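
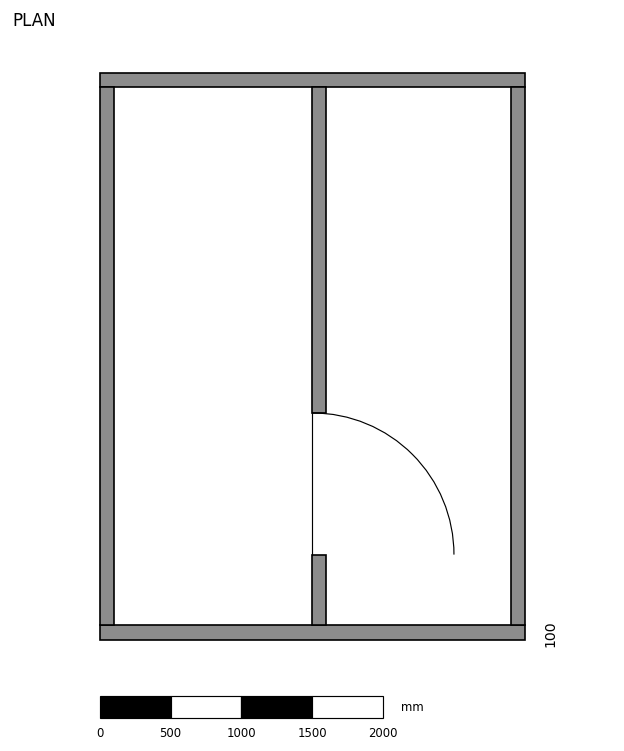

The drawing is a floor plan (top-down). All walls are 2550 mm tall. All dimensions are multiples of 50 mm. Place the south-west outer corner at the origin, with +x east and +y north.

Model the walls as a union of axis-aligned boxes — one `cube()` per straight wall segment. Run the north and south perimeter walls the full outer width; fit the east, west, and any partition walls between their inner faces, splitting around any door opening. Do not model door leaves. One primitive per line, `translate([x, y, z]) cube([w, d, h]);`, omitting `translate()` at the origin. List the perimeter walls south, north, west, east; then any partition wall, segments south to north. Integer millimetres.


cube([3000, 100, 2550]);
translate([0, 3900, 0]) cube([3000, 100, 2550]);
translate([0, 100, 0]) cube([100, 3800, 2550]);
translate([2900, 100, 0]) cube([100, 3800, 2550]);
translate([1500, 100, 0]) cube([100, 500, 2550]);
translate([1500, 1600, 0]) cube([100, 2300, 2550]);


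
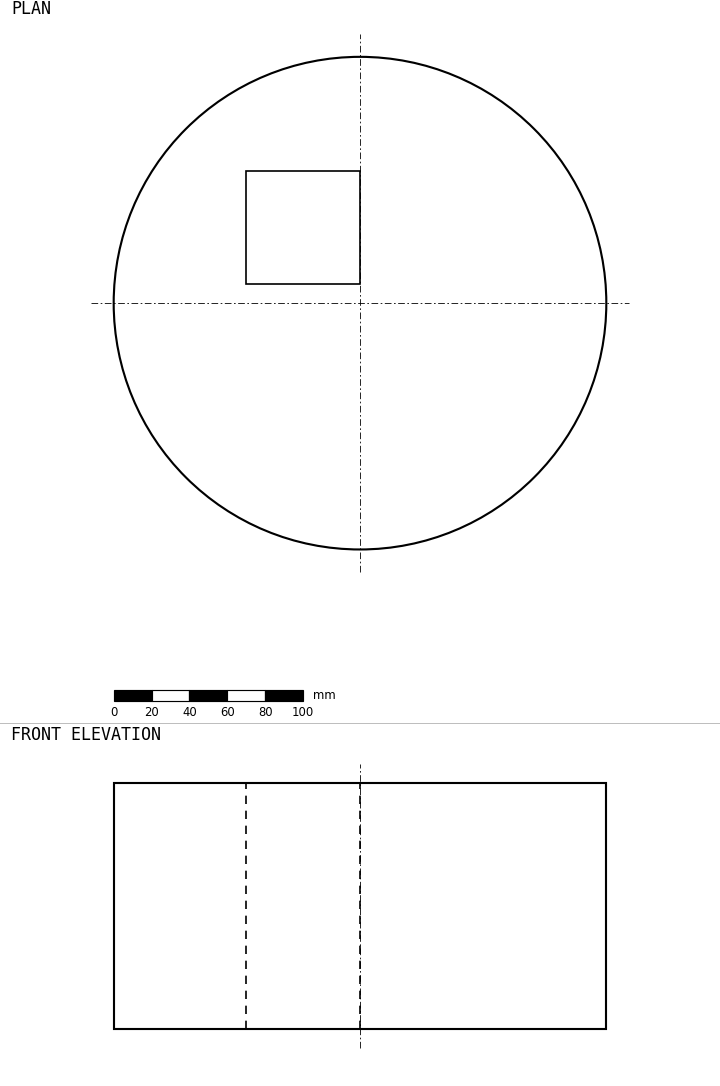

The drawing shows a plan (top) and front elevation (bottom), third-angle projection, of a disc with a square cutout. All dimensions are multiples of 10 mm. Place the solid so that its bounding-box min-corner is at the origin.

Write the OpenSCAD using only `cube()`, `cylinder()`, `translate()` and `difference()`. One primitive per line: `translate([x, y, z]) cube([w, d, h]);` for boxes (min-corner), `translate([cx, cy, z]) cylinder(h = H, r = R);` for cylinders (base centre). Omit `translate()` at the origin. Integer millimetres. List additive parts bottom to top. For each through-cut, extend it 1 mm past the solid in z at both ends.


difference() {
  translate([130, 130, 0]) cylinder(h = 130, r = 130);
  translate([70, 140, -1]) cube([60, 60, 132]);
}


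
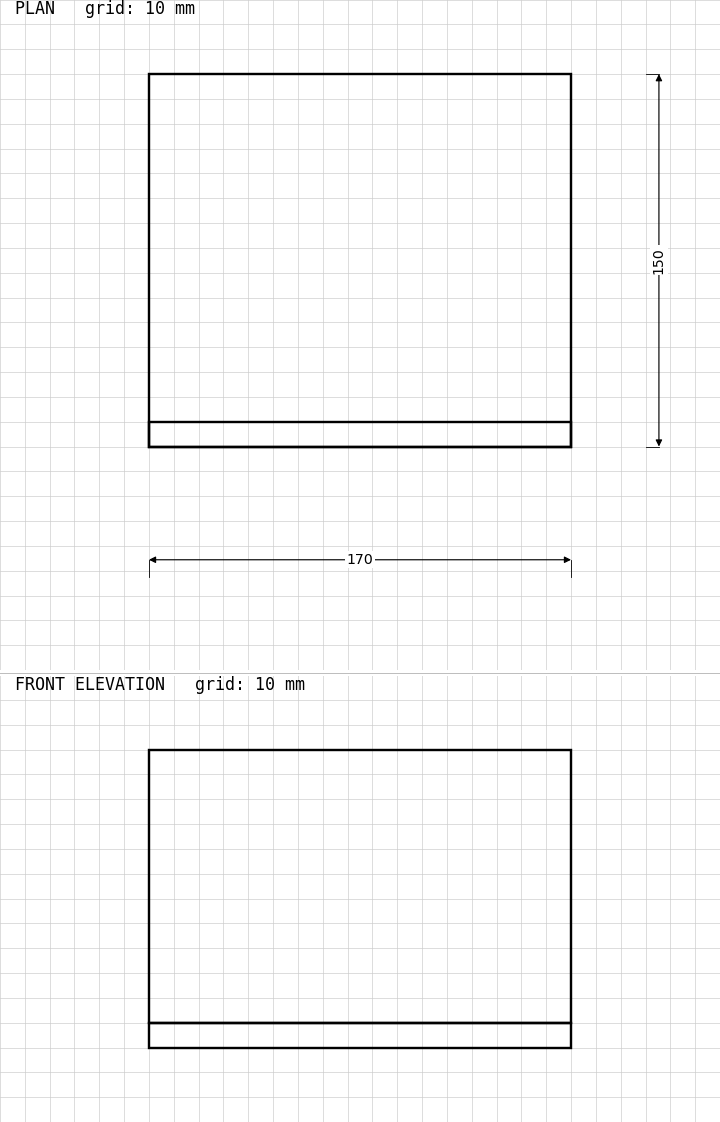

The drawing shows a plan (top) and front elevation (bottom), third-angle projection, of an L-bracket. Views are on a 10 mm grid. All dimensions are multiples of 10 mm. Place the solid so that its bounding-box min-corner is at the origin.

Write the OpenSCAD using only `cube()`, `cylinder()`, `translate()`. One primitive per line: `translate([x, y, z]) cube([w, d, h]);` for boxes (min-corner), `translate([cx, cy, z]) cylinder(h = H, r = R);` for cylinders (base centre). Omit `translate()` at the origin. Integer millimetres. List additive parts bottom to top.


cube([170, 150, 10]);
translate([0, 0, 10]) cube([170, 10, 110]);


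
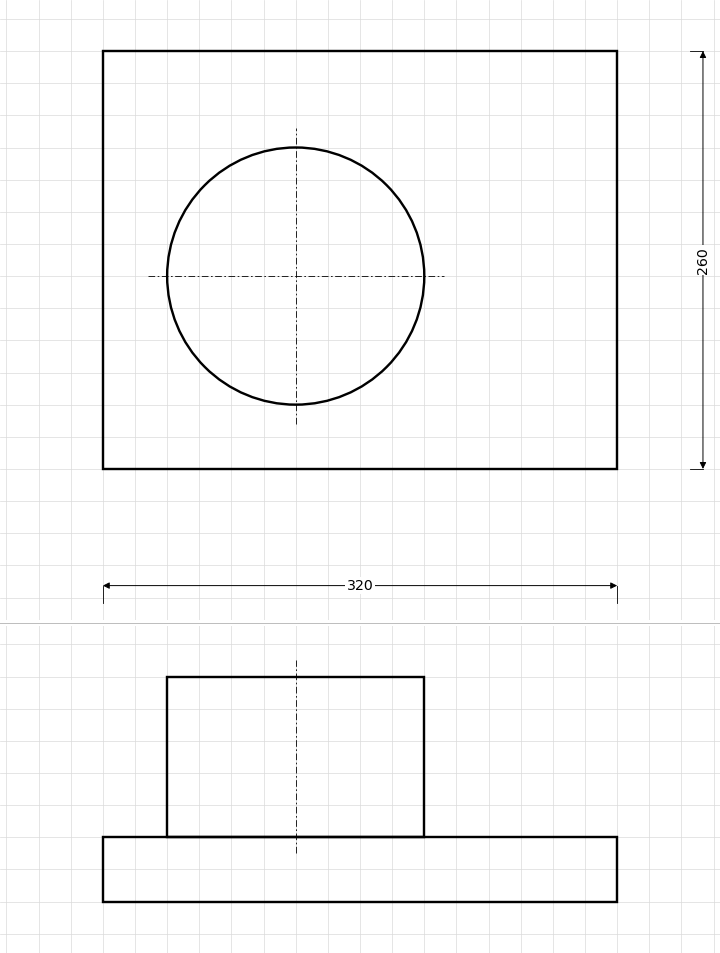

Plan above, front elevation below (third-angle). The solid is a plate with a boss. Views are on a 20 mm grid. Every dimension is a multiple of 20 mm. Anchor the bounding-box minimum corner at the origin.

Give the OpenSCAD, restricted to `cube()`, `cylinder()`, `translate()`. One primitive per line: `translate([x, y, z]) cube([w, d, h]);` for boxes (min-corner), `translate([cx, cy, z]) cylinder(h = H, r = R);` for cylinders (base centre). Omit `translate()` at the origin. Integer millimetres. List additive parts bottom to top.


cube([320, 260, 40]);
translate([120, 120, 40]) cylinder(h = 100, r = 80);


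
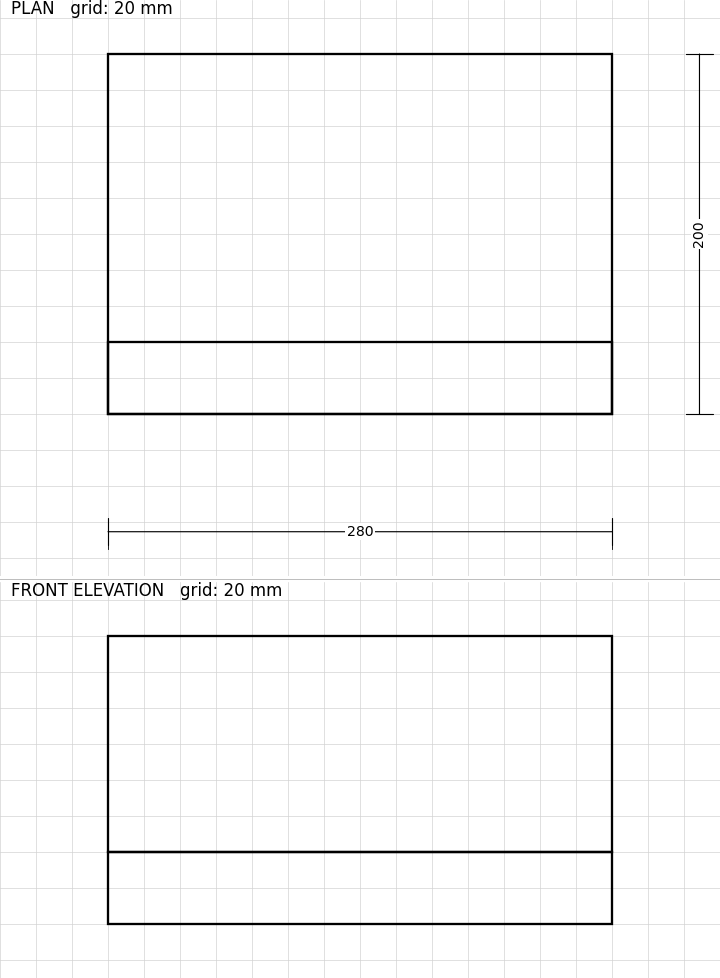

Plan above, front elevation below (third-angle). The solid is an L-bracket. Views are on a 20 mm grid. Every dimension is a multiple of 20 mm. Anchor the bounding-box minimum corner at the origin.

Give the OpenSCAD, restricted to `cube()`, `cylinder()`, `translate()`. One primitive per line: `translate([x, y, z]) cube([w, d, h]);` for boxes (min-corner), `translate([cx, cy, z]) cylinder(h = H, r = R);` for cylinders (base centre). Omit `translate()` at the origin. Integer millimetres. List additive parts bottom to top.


cube([280, 200, 40]);
translate([0, 0, 40]) cube([280, 40, 120]);


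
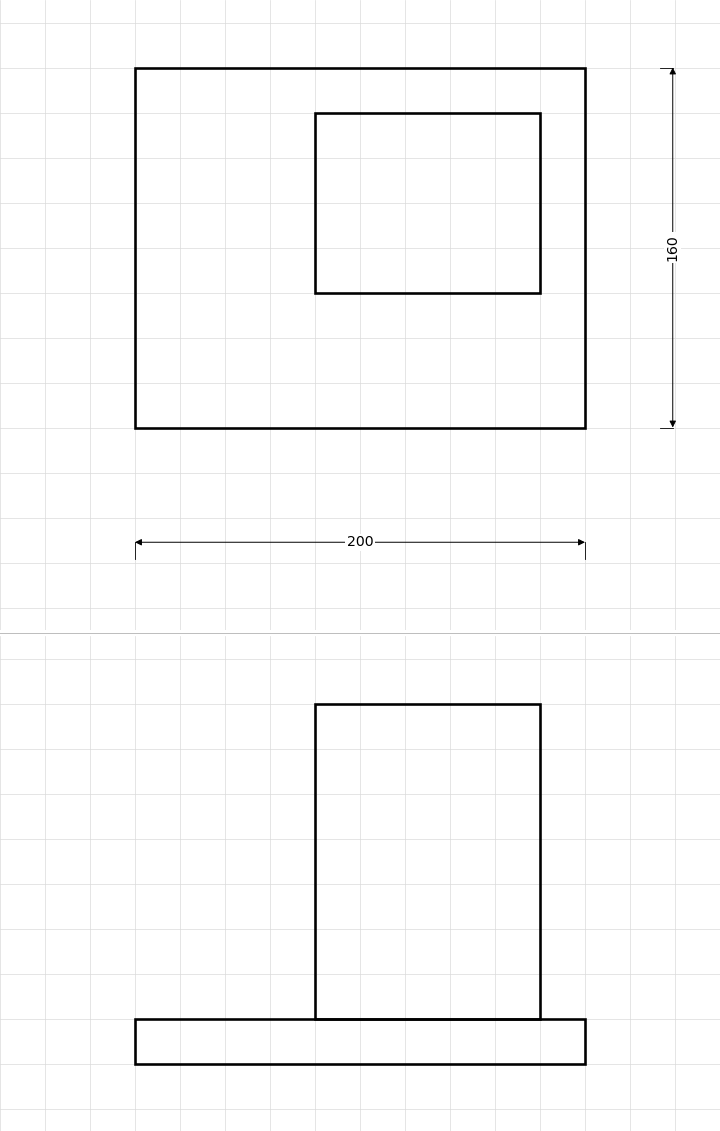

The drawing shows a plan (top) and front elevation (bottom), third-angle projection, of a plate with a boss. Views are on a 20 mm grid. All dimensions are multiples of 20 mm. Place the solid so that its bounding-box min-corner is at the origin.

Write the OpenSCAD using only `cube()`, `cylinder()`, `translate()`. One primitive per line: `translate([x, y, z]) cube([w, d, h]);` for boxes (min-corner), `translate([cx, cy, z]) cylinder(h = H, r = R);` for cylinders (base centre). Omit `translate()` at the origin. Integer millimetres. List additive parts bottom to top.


cube([200, 160, 20]);
translate([80, 60, 20]) cube([100, 80, 140]);


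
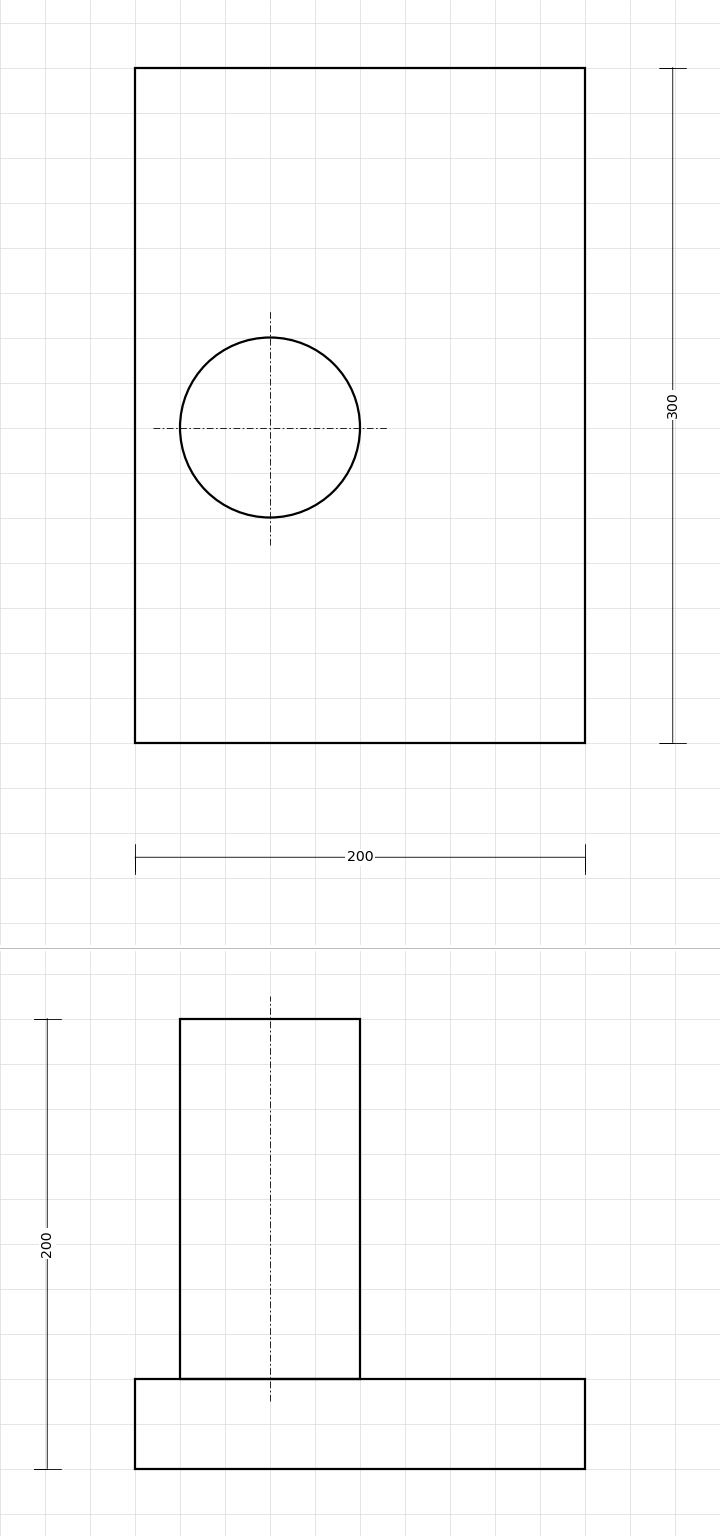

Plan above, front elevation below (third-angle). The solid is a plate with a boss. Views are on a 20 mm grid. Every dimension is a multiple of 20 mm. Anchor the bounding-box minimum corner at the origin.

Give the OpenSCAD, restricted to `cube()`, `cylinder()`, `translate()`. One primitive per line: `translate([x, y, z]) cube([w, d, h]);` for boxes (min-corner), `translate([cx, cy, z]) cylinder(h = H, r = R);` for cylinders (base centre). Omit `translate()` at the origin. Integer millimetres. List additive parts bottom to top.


cube([200, 300, 40]);
translate([60, 140, 40]) cylinder(h = 160, r = 40);


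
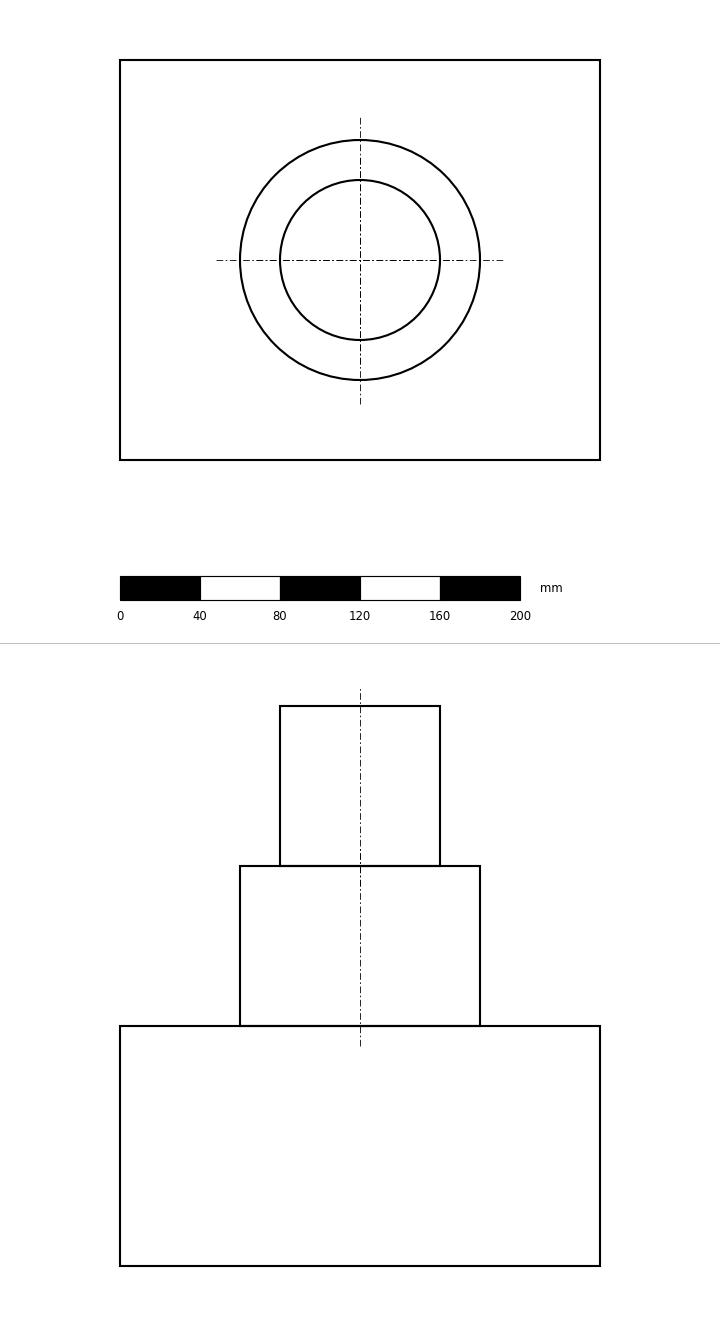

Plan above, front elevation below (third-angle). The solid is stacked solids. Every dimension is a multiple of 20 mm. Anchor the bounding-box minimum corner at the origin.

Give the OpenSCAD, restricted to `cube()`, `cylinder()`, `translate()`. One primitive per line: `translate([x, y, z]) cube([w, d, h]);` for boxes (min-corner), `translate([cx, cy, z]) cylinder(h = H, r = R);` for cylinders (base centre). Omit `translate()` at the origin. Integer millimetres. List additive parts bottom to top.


cube([240, 200, 120]);
translate([120, 100, 120]) cylinder(h = 80, r = 60);
translate([120, 100, 200]) cylinder(h = 80, r = 40);


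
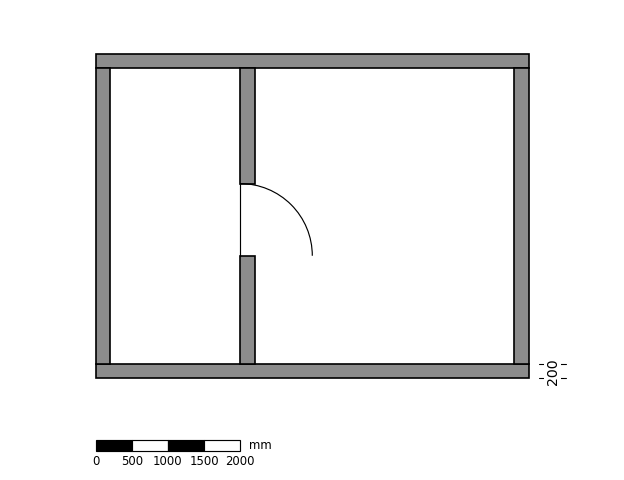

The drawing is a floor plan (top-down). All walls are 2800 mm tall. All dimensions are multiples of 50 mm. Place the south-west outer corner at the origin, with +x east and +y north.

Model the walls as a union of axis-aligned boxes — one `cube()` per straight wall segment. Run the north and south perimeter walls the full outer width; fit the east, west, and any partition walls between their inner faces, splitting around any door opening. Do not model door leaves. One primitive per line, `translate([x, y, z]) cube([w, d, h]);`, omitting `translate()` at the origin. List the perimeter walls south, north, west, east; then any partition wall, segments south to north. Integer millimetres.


cube([6000, 200, 2800]);
translate([0, 4300, 0]) cube([6000, 200, 2800]);
translate([0, 200, 0]) cube([200, 4100, 2800]);
translate([5800, 200, 0]) cube([200, 4100, 2800]);
translate([2000, 200, 0]) cube([200, 1500, 2800]);
translate([2000, 2700, 0]) cube([200, 1600, 2800]);


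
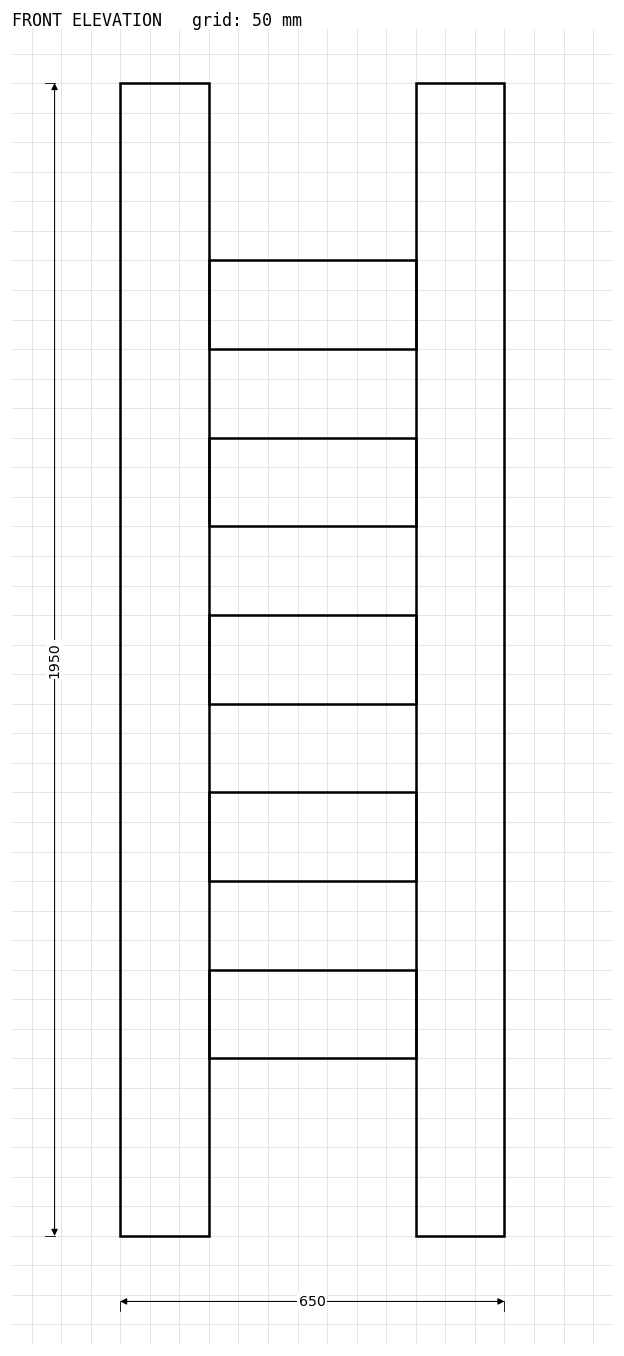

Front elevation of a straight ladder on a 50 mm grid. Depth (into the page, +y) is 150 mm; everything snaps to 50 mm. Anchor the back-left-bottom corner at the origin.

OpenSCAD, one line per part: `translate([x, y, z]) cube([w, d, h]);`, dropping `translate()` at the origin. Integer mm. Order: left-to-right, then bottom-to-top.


cube([150, 150, 1950]);
translate([150, 0, 300]) cube([350, 150, 150]);
translate([150, 0, 600]) cube([350, 150, 150]);
translate([150, 0, 900]) cube([350, 150, 150]);
translate([150, 0, 1200]) cube([350, 150, 150]);
translate([150, 0, 1500]) cube([350, 150, 150]);
translate([500, 0, 0]) cube([150, 150, 1950]);


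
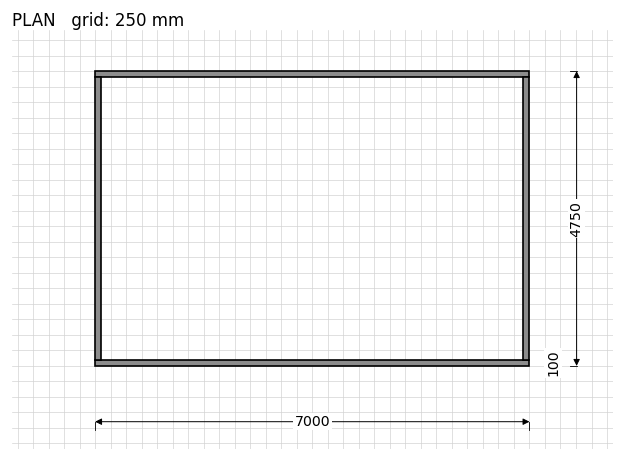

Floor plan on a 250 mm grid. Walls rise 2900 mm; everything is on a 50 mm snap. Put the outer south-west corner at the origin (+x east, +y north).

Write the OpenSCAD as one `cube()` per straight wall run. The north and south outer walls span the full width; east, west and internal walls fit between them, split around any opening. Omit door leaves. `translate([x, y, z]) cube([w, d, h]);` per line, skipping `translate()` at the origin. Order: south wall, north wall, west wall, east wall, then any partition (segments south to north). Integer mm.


cube([7000, 100, 2900]);
translate([0, 4650, 0]) cube([7000, 100, 2900]);
translate([0, 100, 0]) cube([100, 4550, 2900]);
translate([6900, 100, 0]) cube([100, 4550, 2900]);


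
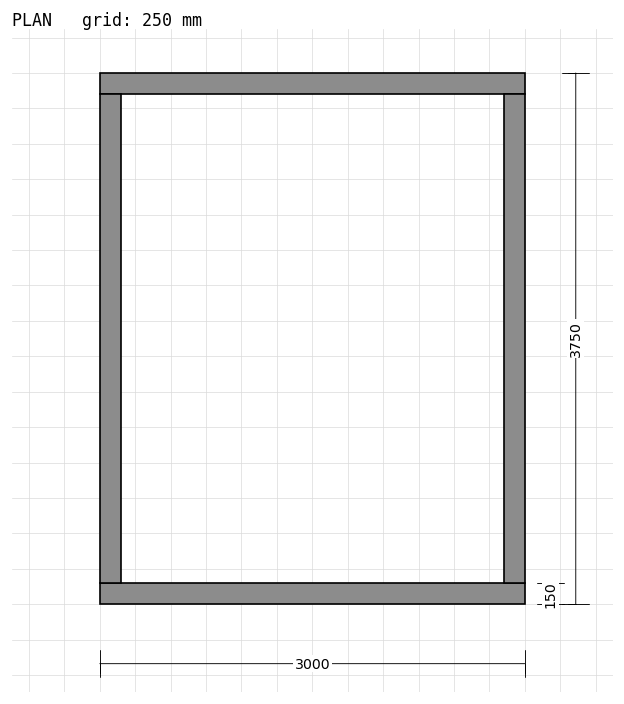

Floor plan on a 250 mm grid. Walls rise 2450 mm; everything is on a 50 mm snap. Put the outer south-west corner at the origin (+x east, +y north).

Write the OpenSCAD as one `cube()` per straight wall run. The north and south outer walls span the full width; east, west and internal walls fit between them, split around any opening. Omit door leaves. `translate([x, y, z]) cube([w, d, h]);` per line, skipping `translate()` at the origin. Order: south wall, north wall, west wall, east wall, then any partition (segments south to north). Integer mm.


cube([3000, 150, 2450]);
translate([0, 3600, 0]) cube([3000, 150, 2450]);
translate([0, 150, 0]) cube([150, 3450, 2450]);
translate([2850, 150, 0]) cube([150, 3450, 2450]);


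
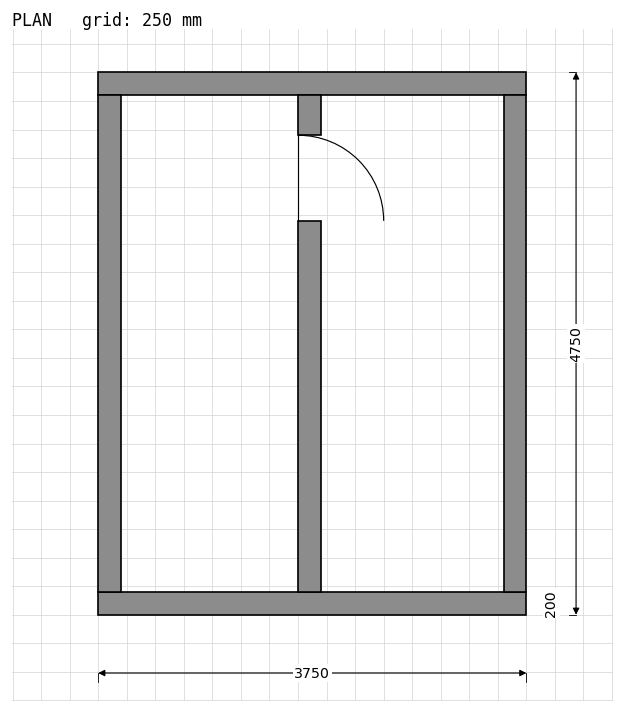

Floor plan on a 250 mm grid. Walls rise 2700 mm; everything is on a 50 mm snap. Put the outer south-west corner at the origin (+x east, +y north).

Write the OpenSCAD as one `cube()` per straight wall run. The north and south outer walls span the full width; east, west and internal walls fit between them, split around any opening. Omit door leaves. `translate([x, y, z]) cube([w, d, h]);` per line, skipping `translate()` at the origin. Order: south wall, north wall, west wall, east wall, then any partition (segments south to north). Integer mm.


cube([3750, 200, 2700]);
translate([0, 4550, 0]) cube([3750, 200, 2700]);
translate([0, 200, 0]) cube([200, 4350, 2700]);
translate([3550, 200, 0]) cube([200, 4350, 2700]);
translate([1750, 200, 0]) cube([200, 3250, 2700]);
translate([1750, 4200, 0]) cube([200, 350, 2700]);


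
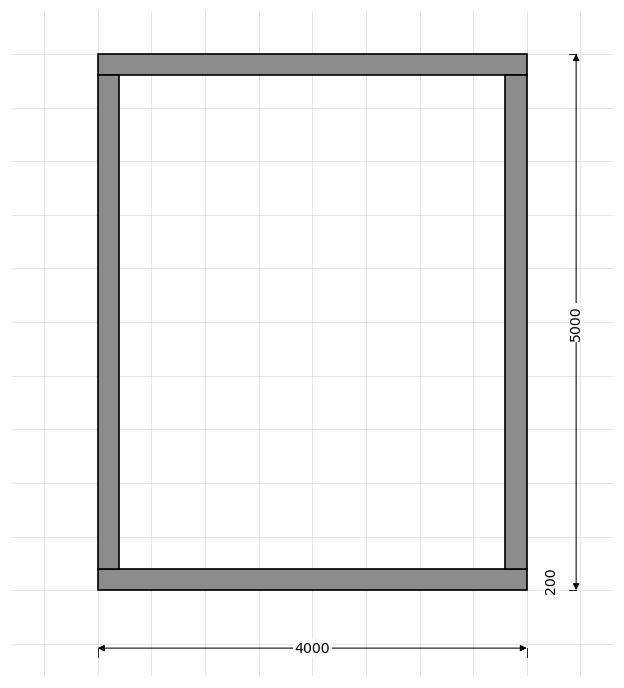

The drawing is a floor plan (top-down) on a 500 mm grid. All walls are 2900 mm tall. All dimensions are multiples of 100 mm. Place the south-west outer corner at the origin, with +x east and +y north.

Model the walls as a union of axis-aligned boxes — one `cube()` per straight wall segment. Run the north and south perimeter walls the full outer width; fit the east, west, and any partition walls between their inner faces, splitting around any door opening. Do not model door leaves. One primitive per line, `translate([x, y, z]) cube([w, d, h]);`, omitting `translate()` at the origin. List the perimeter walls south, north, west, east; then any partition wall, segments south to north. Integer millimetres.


cube([4000, 200, 2900]);
translate([0, 4800, 0]) cube([4000, 200, 2900]);
translate([0, 200, 0]) cube([200, 4600, 2900]);
translate([3800, 200, 0]) cube([200, 4600, 2900]);


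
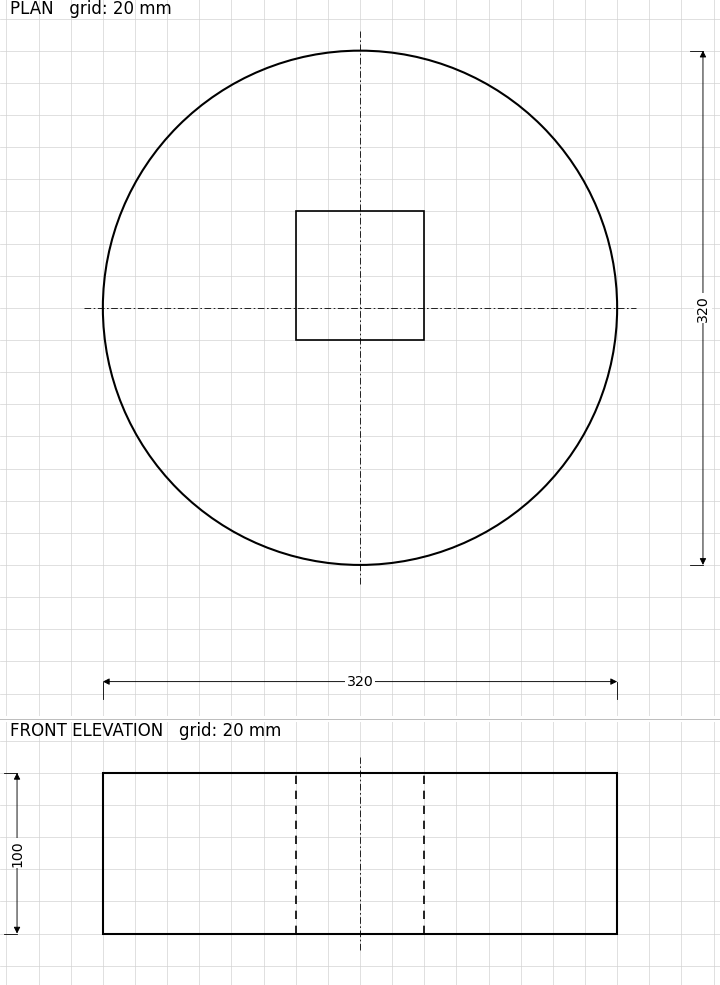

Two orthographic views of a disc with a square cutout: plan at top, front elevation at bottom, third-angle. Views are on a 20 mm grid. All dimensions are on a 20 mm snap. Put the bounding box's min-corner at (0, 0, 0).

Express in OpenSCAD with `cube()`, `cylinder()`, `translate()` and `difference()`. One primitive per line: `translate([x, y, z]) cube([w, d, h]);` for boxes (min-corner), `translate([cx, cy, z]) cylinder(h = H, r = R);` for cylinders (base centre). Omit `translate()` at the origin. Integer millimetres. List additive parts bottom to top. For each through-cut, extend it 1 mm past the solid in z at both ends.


difference() {
  translate([160, 160, 0]) cylinder(h = 100, r = 160);
  translate([120, 140, -1]) cube([80, 80, 102]);
}


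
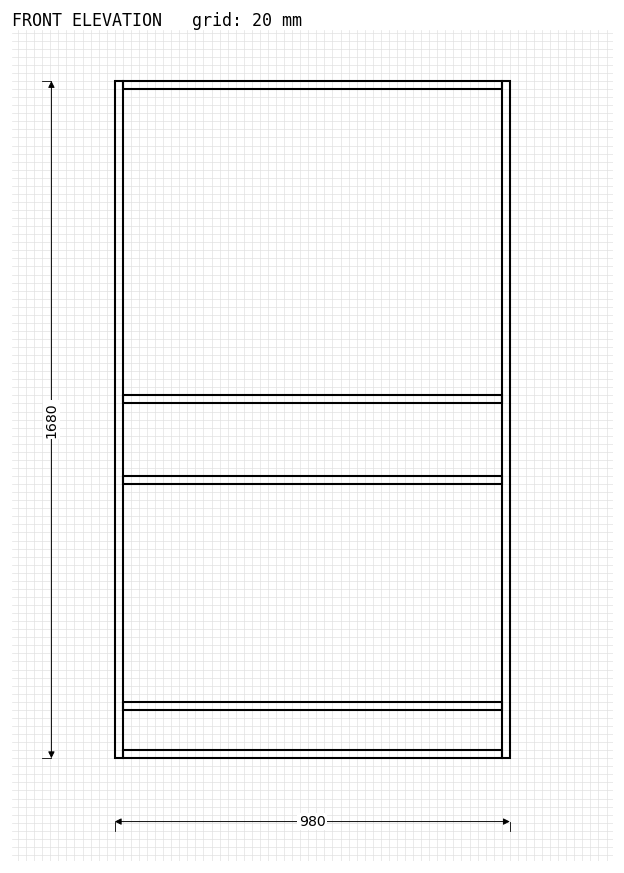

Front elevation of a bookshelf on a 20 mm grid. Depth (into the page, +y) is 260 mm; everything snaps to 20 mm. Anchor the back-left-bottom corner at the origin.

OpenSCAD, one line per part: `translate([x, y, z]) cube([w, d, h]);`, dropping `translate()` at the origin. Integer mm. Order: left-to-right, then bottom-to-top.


cube([20, 260, 1680]);
translate([20, 0, 0]) cube([940, 260, 20]);
translate([20, 0, 120]) cube([940, 260, 20]);
translate([20, 0, 680]) cube([940, 260, 20]);
translate([20, 0, 880]) cube([940, 260, 20]);
translate([20, 0, 1660]) cube([940, 260, 20]);
translate([960, 0, 0]) cube([20, 260, 1680]);


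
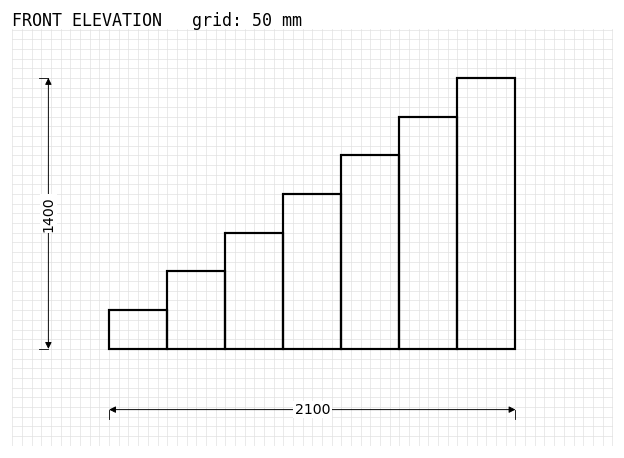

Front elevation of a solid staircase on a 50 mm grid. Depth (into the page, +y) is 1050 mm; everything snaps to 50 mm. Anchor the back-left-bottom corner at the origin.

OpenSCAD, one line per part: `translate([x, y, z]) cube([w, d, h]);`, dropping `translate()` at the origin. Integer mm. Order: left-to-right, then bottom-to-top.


cube([300, 1050, 200]);
translate([300, 0, 0]) cube([300, 1050, 400]);
translate([600, 0, 0]) cube([300, 1050, 600]);
translate([900, 0, 0]) cube([300, 1050, 800]);
translate([1200, 0, 0]) cube([300, 1050, 1000]);
translate([1500, 0, 0]) cube([300, 1050, 1200]);
translate([1800, 0, 0]) cube([300, 1050, 1400]);


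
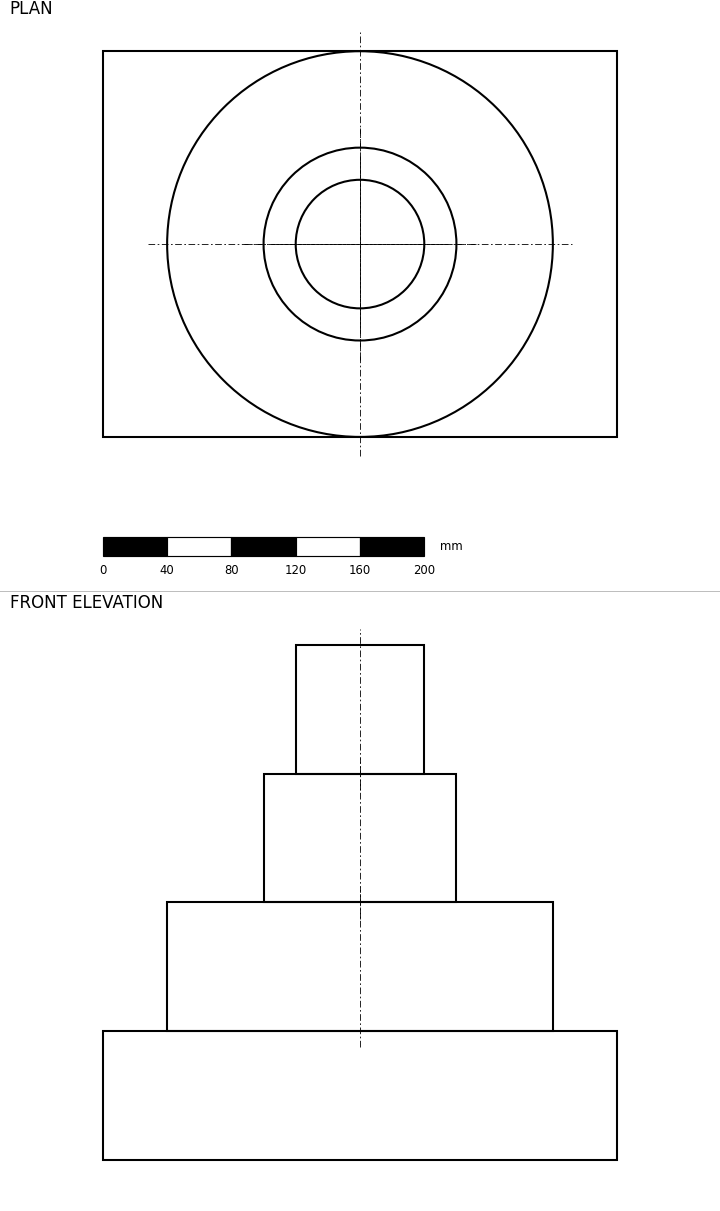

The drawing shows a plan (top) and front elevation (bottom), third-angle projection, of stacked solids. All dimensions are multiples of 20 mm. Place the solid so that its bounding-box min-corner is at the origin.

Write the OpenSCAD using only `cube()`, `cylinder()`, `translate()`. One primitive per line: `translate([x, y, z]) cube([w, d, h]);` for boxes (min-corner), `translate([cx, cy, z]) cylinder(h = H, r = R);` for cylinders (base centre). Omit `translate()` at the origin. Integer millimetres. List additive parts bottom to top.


cube([320, 240, 80]);
translate([160, 120, 80]) cylinder(h = 80, r = 120);
translate([160, 120, 160]) cylinder(h = 80, r = 60);
translate([160, 120, 240]) cylinder(h = 80, r = 40);


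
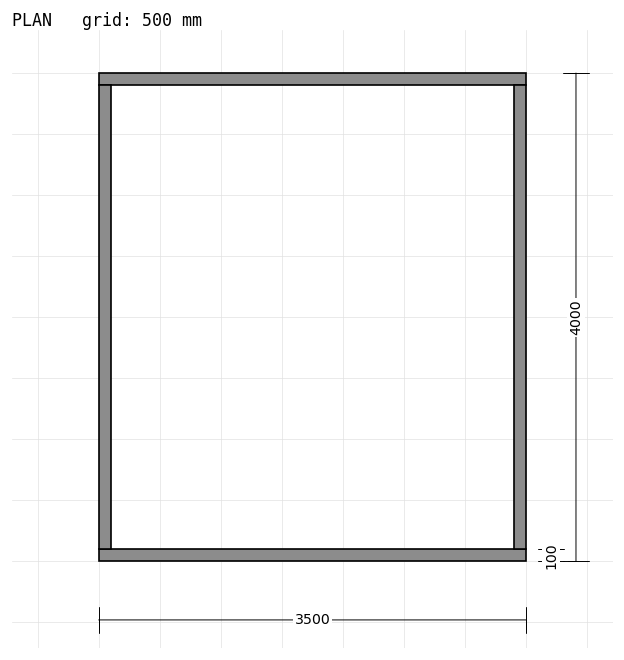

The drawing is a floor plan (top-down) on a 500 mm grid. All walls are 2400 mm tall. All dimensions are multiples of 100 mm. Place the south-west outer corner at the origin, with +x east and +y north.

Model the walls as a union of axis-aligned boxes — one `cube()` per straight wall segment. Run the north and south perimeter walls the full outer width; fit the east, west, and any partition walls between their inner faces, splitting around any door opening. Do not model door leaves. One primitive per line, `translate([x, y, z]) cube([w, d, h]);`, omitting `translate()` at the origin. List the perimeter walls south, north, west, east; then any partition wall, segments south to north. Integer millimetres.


cube([3500, 100, 2400]);
translate([0, 3900, 0]) cube([3500, 100, 2400]);
translate([0, 100, 0]) cube([100, 3800, 2400]);
translate([3400, 100, 0]) cube([100, 3800, 2400]);


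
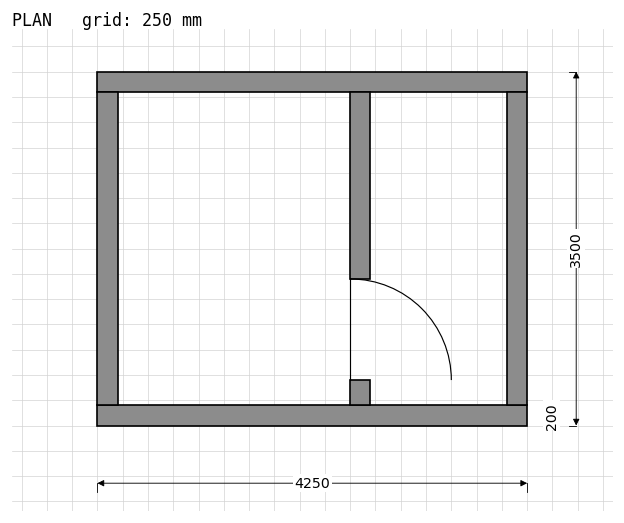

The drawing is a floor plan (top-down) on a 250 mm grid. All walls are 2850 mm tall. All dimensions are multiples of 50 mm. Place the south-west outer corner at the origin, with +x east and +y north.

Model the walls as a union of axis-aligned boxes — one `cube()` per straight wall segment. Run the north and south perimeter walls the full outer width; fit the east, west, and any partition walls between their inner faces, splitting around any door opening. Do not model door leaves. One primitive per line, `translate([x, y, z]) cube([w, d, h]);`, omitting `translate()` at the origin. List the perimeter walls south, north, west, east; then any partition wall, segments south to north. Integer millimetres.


cube([4250, 200, 2850]);
translate([0, 3300, 0]) cube([4250, 200, 2850]);
translate([0, 200, 0]) cube([200, 3100, 2850]);
translate([4050, 200, 0]) cube([200, 3100, 2850]);
translate([2500, 200, 0]) cube([200, 250, 2850]);
translate([2500, 1450, 0]) cube([200, 1850, 2850]);


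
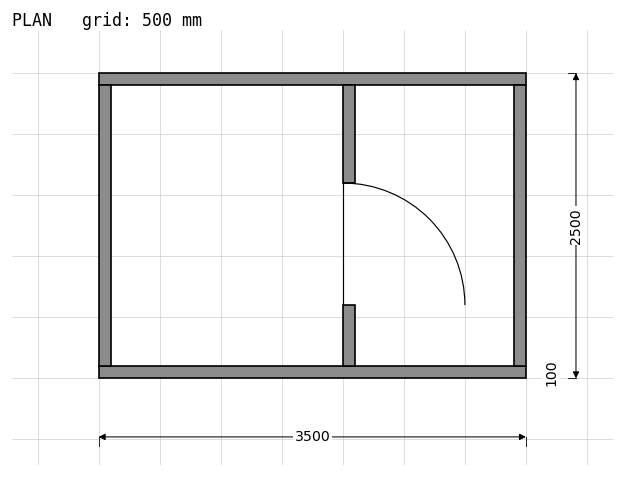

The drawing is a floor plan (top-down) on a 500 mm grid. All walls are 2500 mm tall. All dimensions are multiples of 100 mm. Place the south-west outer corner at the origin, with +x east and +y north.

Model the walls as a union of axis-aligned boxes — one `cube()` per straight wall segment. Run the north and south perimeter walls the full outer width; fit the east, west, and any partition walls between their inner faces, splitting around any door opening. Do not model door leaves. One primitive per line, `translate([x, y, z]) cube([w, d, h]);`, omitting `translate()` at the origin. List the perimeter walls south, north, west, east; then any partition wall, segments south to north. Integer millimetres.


cube([3500, 100, 2500]);
translate([0, 2400, 0]) cube([3500, 100, 2500]);
translate([0, 100, 0]) cube([100, 2300, 2500]);
translate([3400, 100, 0]) cube([100, 2300, 2500]);
translate([2000, 100, 0]) cube([100, 500, 2500]);
translate([2000, 1600, 0]) cube([100, 800, 2500]);


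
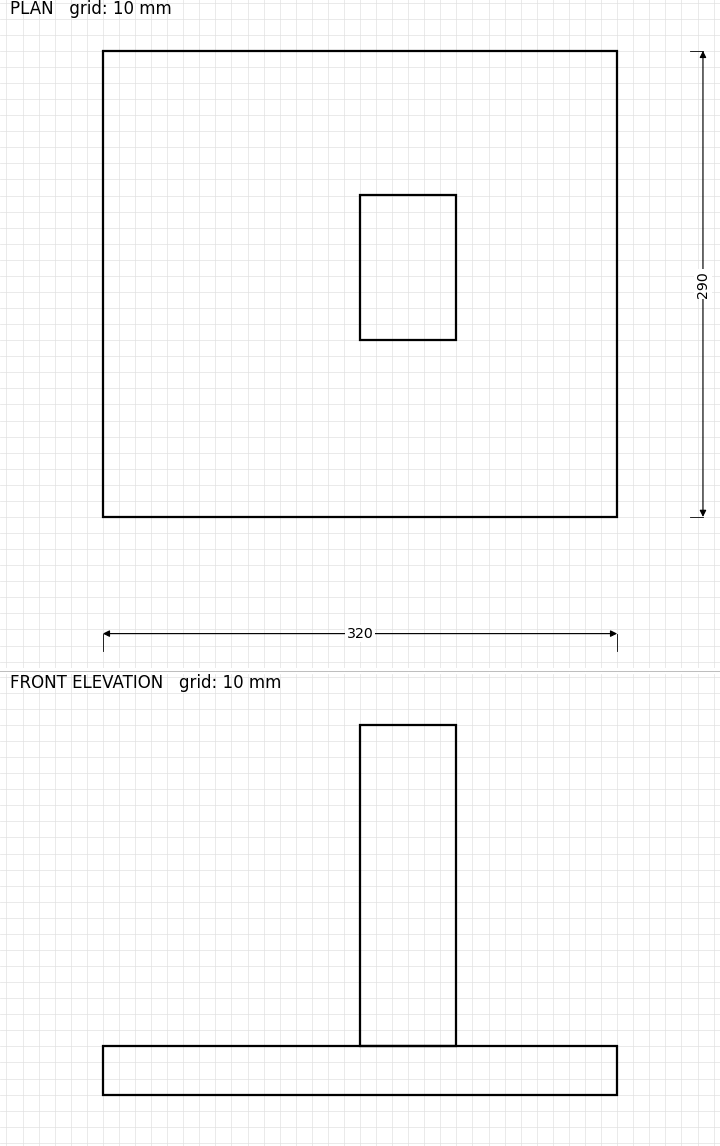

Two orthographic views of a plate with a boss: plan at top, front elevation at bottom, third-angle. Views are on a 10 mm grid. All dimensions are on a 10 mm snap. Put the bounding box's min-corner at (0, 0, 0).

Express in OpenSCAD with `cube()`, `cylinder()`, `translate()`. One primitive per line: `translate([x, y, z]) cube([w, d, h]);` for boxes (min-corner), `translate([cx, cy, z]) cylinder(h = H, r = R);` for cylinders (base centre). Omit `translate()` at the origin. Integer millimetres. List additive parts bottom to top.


cube([320, 290, 30]);
translate([160, 110, 30]) cube([60, 90, 200]);


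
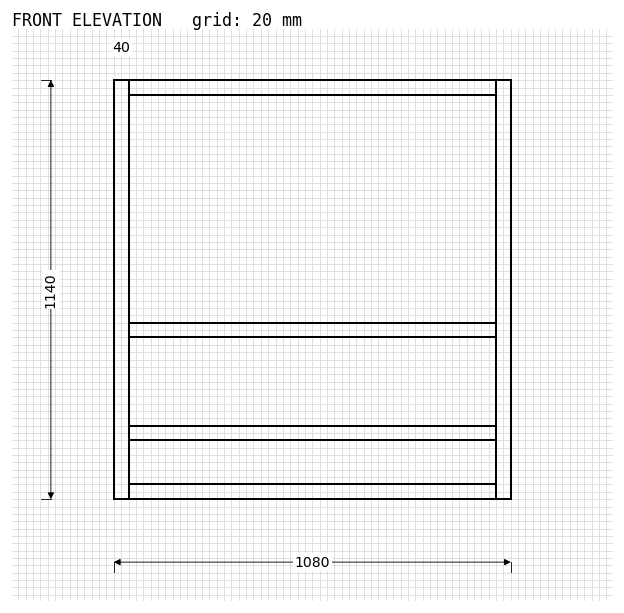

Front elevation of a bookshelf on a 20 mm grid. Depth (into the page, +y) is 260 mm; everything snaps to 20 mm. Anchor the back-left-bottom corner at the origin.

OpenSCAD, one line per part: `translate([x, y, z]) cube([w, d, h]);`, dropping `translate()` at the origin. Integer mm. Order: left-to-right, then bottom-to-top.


cube([40, 260, 1140]);
translate([40, 0, 0]) cube([1000, 260, 40]);
translate([40, 0, 160]) cube([1000, 260, 40]);
translate([40, 0, 440]) cube([1000, 260, 40]);
translate([40, 0, 1100]) cube([1000, 260, 40]);
translate([1040, 0, 0]) cube([40, 260, 1140]);


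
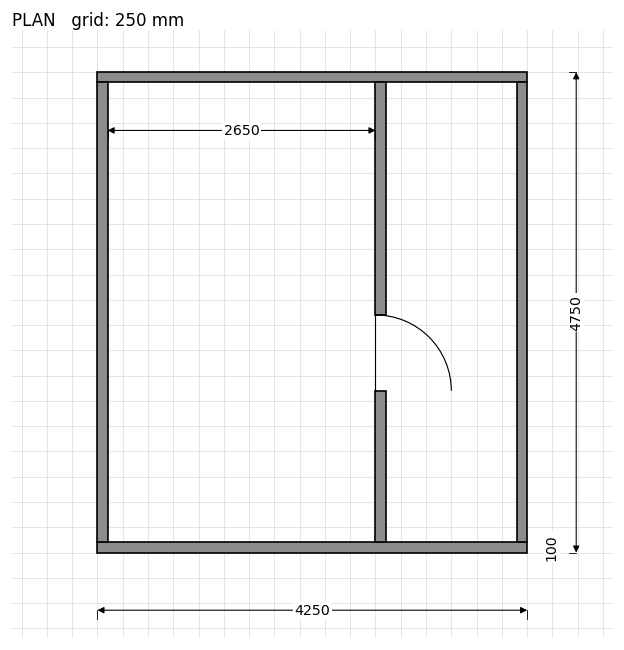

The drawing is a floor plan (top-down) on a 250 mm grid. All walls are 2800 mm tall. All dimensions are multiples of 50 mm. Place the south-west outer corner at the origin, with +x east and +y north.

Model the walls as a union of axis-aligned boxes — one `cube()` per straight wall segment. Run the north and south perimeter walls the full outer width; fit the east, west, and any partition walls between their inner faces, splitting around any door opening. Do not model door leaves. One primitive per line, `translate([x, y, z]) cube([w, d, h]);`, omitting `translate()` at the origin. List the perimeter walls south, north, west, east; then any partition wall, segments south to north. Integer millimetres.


cube([4250, 100, 2800]);
translate([0, 4650, 0]) cube([4250, 100, 2800]);
translate([0, 100, 0]) cube([100, 4550, 2800]);
translate([4150, 100, 0]) cube([100, 4550, 2800]);
translate([2750, 100, 0]) cube([100, 1500, 2800]);
translate([2750, 2350, 0]) cube([100, 2300, 2800]);


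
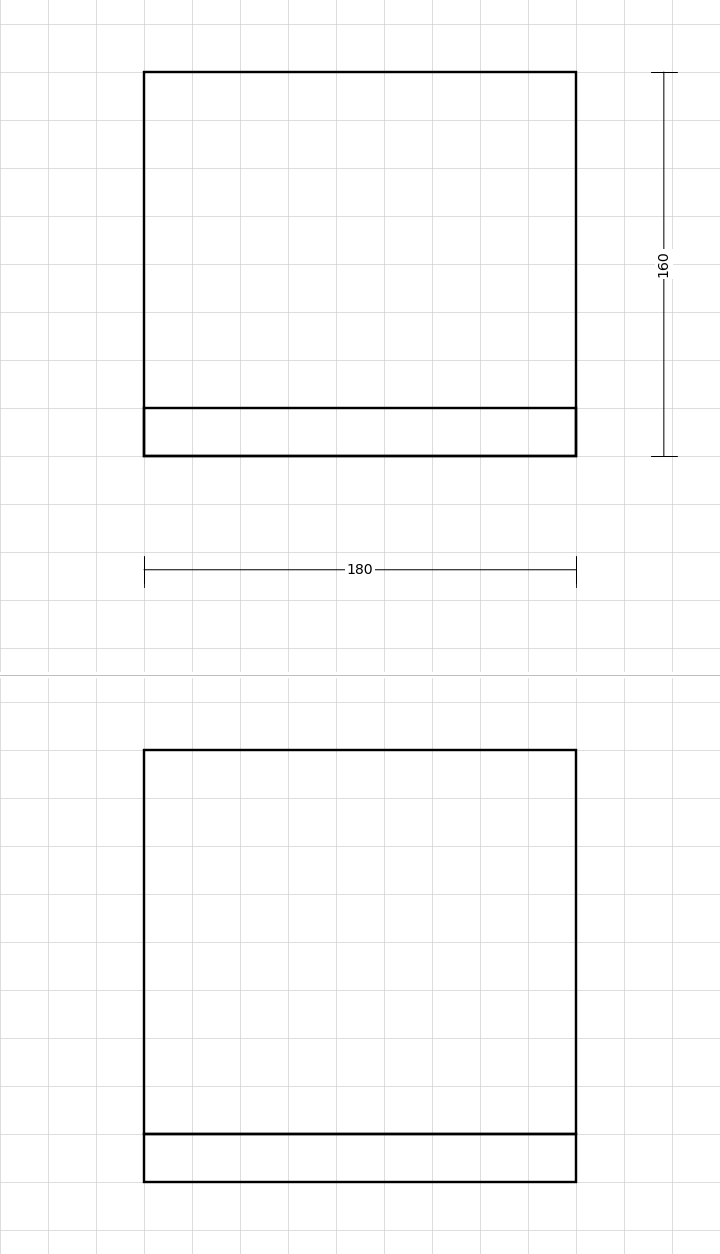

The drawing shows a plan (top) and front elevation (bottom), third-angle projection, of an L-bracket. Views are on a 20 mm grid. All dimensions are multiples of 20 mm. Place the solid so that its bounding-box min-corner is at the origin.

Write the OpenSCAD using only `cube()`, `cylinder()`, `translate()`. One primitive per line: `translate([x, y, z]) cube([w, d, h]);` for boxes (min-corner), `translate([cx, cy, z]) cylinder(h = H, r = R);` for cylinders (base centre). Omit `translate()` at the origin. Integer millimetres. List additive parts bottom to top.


cube([180, 160, 20]);
translate([0, 0, 20]) cube([180, 20, 160]);


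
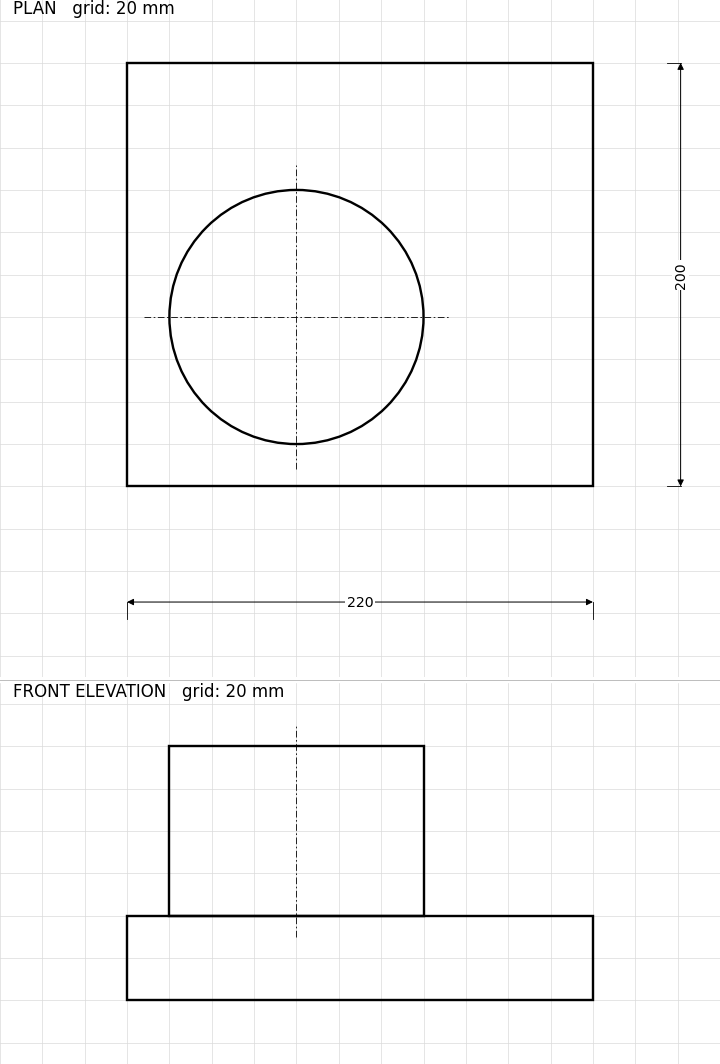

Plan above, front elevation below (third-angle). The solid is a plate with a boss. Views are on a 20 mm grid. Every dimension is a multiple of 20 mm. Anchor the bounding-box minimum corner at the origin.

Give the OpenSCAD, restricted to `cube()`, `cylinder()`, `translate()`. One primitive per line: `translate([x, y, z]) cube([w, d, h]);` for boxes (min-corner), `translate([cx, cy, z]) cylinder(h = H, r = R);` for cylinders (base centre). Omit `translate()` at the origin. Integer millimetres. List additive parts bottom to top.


cube([220, 200, 40]);
translate([80, 80, 40]) cylinder(h = 80, r = 60);


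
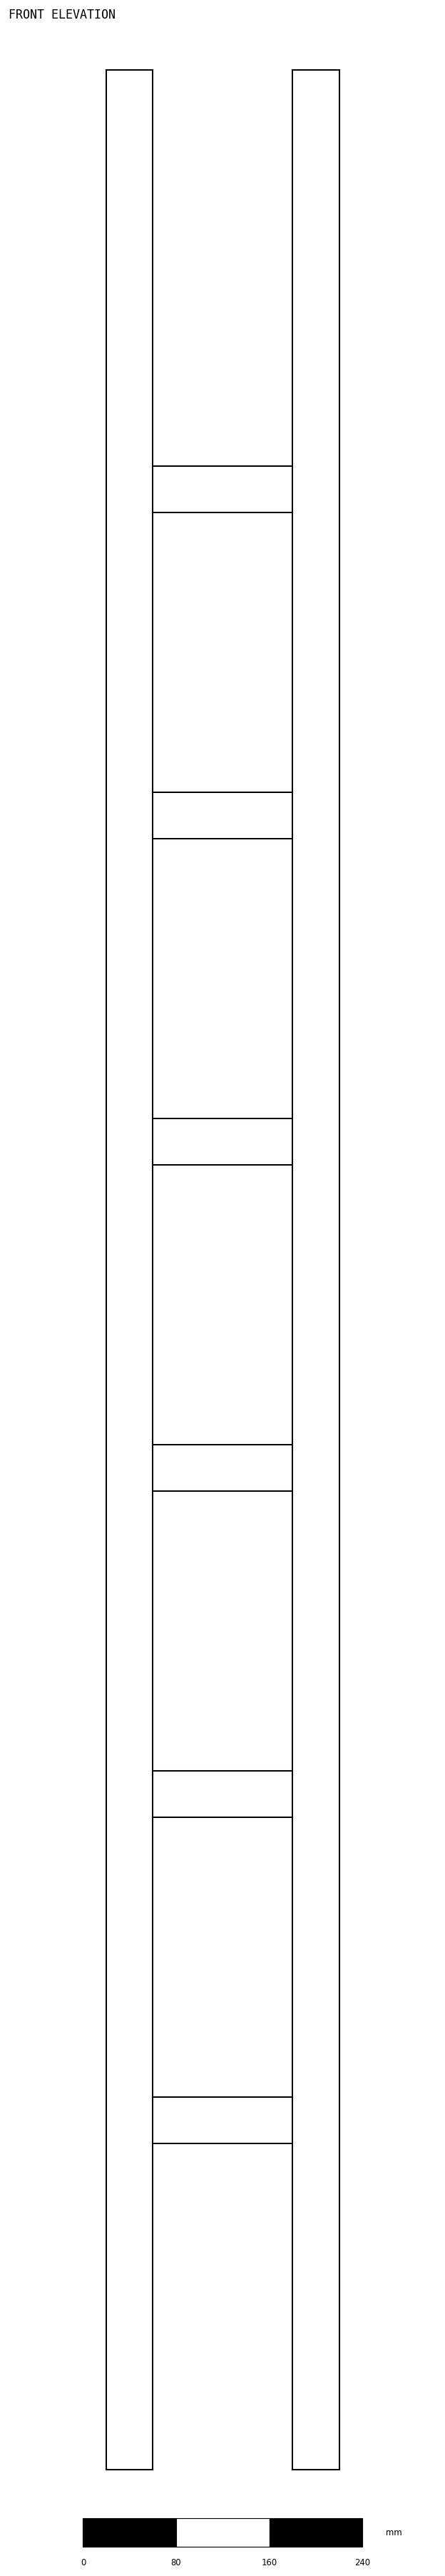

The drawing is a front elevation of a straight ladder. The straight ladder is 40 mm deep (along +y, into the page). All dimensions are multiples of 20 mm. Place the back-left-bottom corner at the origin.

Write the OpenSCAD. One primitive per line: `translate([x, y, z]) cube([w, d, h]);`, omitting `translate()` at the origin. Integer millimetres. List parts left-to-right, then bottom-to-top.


cube([40, 40, 2060]);
translate([40, 0, 280]) cube([120, 40, 40]);
translate([40, 0, 560]) cube([120, 40, 40]);
translate([40, 0, 840]) cube([120, 40, 40]);
translate([40, 0, 1120]) cube([120, 40, 40]);
translate([40, 0, 1400]) cube([120, 40, 40]);
translate([40, 0, 1680]) cube([120, 40, 40]);
translate([160, 0, 0]) cube([40, 40, 2060]);


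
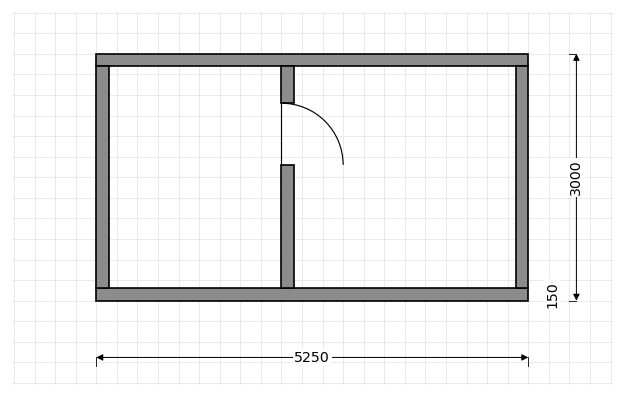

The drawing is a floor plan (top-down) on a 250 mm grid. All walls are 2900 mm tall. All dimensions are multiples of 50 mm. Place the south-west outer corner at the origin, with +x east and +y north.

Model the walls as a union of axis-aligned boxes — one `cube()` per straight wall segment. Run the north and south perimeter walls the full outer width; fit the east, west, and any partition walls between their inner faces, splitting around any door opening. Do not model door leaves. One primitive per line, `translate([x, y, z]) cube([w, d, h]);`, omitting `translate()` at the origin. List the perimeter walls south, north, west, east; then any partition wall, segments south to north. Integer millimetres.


cube([5250, 150, 2900]);
translate([0, 2850, 0]) cube([5250, 150, 2900]);
translate([0, 150, 0]) cube([150, 2700, 2900]);
translate([5100, 150, 0]) cube([150, 2700, 2900]);
translate([2250, 150, 0]) cube([150, 1500, 2900]);
translate([2250, 2400, 0]) cube([150, 450, 2900]);


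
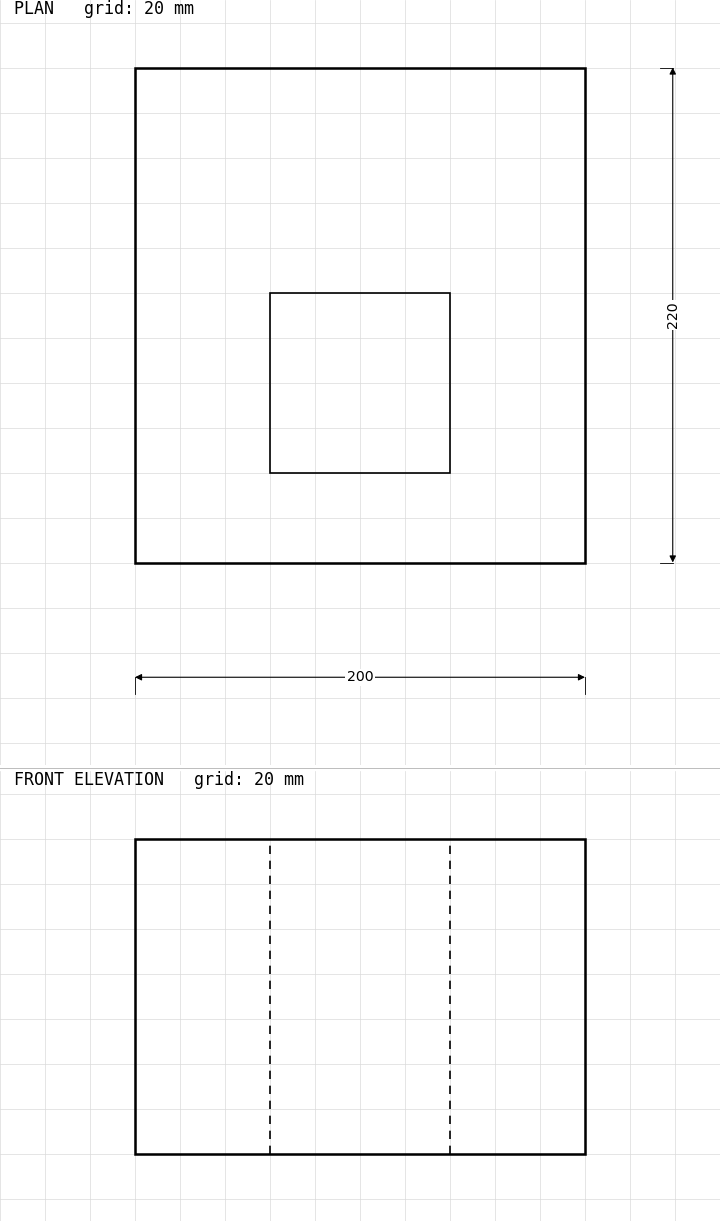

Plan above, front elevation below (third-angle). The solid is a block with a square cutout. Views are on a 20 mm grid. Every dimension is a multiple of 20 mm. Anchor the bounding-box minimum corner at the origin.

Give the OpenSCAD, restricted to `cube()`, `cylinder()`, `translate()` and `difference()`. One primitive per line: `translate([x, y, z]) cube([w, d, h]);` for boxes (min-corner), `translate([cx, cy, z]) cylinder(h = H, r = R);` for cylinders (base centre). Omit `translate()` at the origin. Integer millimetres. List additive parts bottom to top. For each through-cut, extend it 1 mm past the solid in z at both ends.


difference() {
  cube([200, 220, 140]);
  translate([60, 40, -1]) cube([80, 80, 142]);
}


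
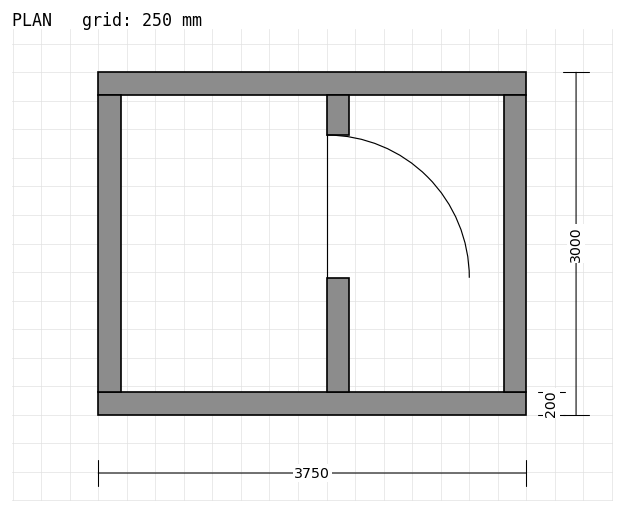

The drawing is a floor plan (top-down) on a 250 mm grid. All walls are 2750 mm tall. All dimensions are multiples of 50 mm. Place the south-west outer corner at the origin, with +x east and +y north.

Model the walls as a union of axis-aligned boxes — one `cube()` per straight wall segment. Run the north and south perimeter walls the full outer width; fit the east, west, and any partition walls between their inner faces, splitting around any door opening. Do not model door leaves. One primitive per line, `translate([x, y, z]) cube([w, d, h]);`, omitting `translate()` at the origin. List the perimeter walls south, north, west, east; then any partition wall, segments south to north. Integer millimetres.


cube([3750, 200, 2750]);
translate([0, 2800, 0]) cube([3750, 200, 2750]);
translate([0, 200, 0]) cube([200, 2600, 2750]);
translate([3550, 200, 0]) cube([200, 2600, 2750]);
translate([2000, 200, 0]) cube([200, 1000, 2750]);
translate([2000, 2450, 0]) cube([200, 350, 2750]);


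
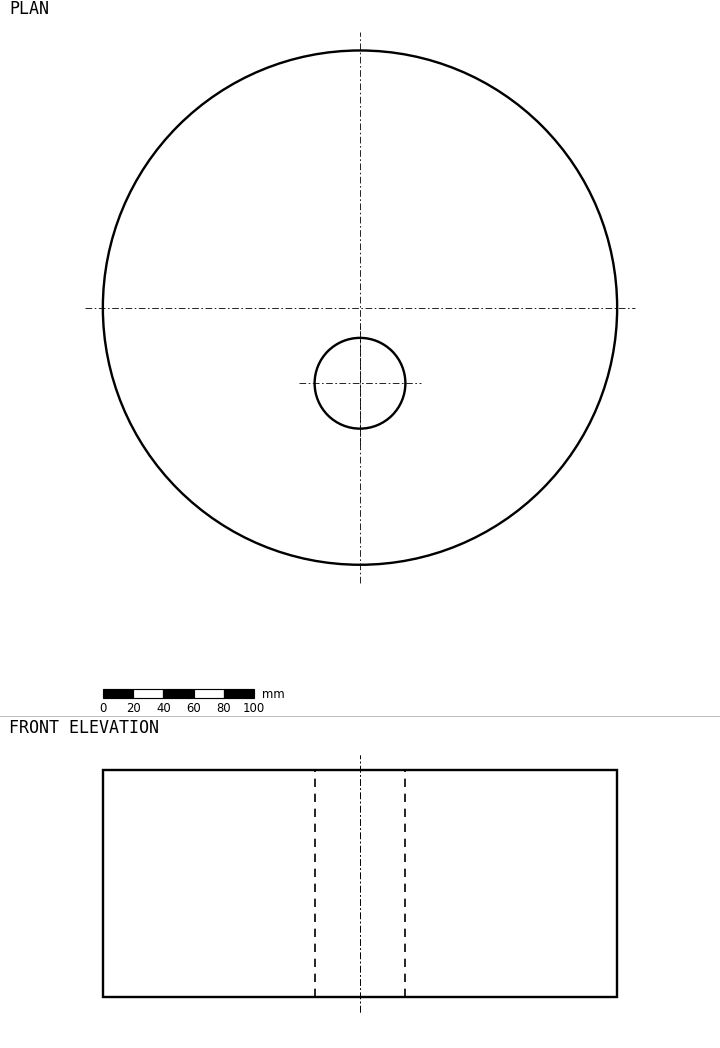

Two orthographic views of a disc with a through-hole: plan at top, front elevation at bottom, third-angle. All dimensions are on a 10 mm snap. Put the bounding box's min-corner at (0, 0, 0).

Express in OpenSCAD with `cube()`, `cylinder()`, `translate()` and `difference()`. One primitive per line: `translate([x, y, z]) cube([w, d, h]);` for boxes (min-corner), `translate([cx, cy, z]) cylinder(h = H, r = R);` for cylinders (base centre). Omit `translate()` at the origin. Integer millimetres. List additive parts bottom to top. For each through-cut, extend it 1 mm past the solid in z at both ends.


difference() {
  translate([170, 170, 0]) cylinder(h = 150, r = 170);
  translate([170, 120, -1]) cylinder(h = 152, r = 30);
}


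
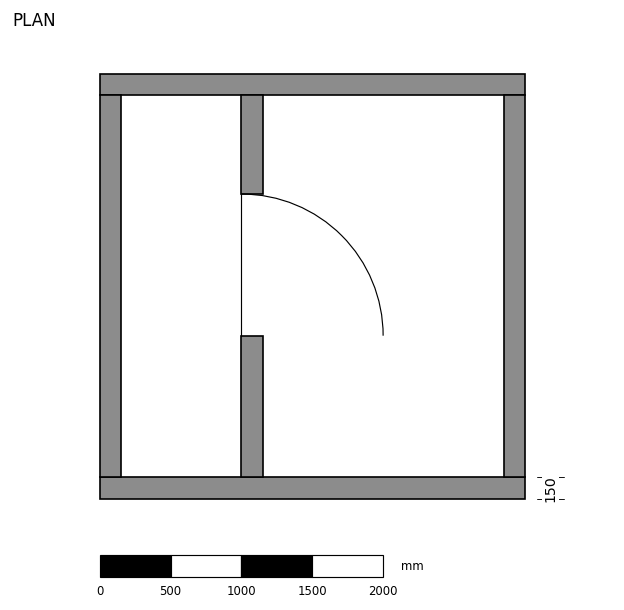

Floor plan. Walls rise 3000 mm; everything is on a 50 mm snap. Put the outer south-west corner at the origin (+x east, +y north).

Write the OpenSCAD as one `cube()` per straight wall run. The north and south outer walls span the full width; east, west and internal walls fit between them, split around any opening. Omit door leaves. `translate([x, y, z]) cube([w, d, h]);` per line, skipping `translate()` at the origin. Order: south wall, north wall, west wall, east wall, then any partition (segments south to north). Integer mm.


cube([3000, 150, 3000]);
translate([0, 2850, 0]) cube([3000, 150, 3000]);
translate([0, 150, 0]) cube([150, 2700, 3000]);
translate([2850, 150, 0]) cube([150, 2700, 3000]);
translate([1000, 150, 0]) cube([150, 1000, 3000]);
translate([1000, 2150, 0]) cube([150, 700, 3000]);


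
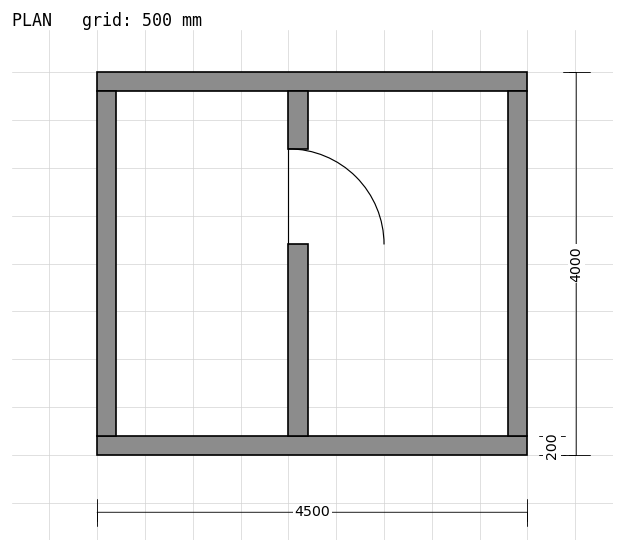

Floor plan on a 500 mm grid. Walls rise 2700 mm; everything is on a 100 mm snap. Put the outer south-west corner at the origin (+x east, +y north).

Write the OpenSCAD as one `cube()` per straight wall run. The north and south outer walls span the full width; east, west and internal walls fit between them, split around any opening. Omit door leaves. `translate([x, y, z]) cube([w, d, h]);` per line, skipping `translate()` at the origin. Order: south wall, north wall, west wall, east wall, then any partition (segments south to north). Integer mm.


cube([4500, 200, 2700]);
translate([0, 3800, 0]) cube([4500, 200, 2700]);
translate([0, 200, 0]) cube([200, 3600, 2700]);
translate([4300, 200, 0]) cube([200, 3600, 2700]);
translate([2000, 200, 0]) cube([200, 2000, 2700]);
translate([2000, 3200, 0]) cube([200, 600, 2700]);


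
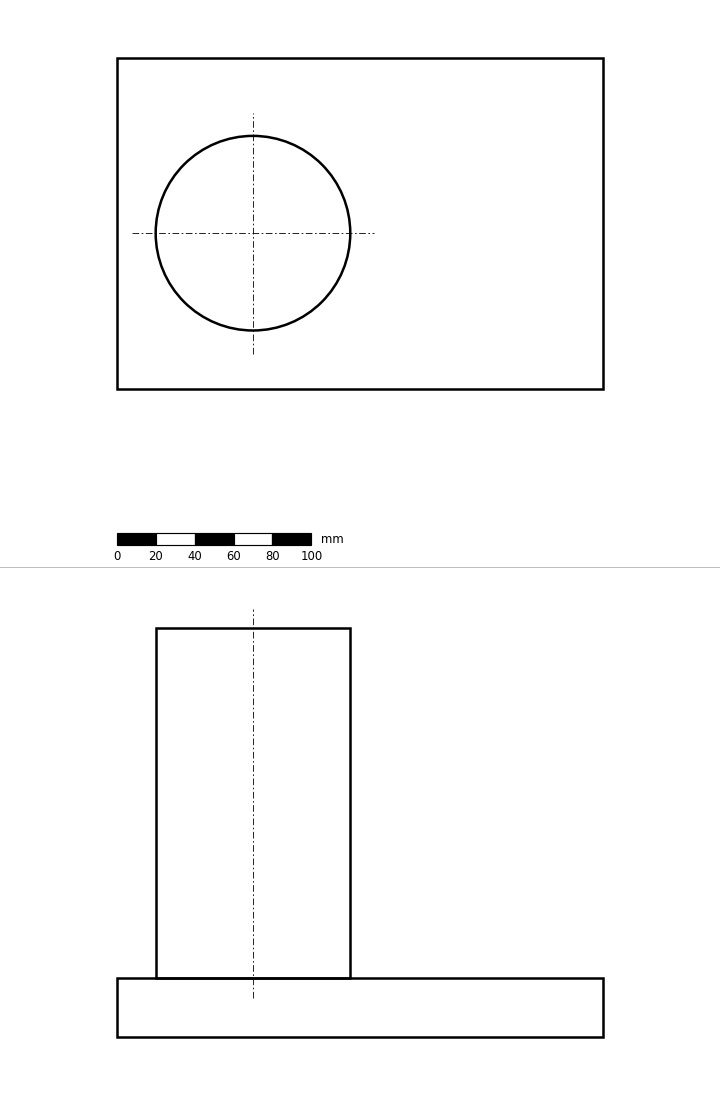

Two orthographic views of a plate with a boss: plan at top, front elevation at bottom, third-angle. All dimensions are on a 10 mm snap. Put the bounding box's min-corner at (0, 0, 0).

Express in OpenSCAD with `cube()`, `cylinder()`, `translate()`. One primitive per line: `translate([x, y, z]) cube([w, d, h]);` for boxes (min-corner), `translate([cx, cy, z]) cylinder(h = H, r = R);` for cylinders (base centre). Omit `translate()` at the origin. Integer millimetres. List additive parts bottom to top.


cube([250, 170, 30]);
translate([70, 80, 30]) cylinder(h = 180, r = 50);


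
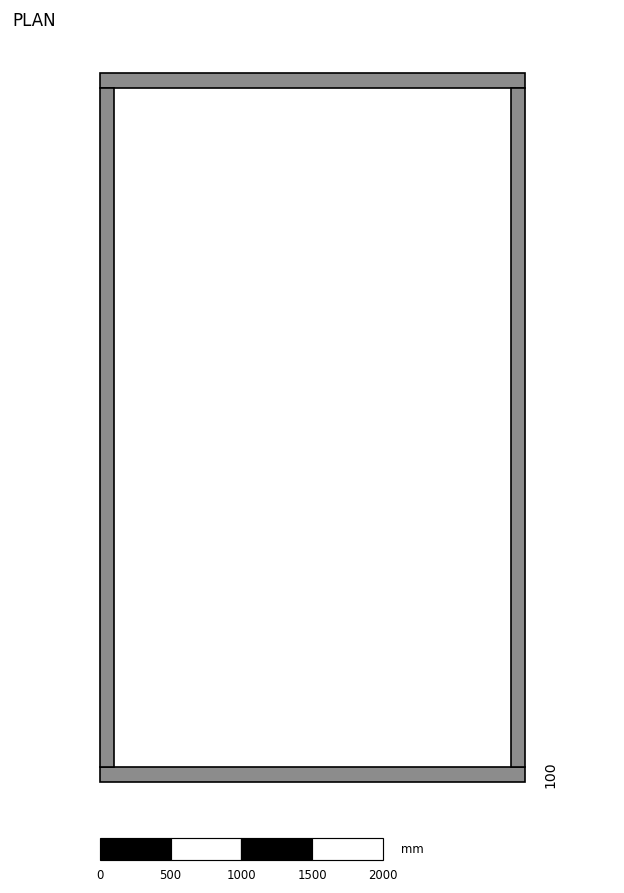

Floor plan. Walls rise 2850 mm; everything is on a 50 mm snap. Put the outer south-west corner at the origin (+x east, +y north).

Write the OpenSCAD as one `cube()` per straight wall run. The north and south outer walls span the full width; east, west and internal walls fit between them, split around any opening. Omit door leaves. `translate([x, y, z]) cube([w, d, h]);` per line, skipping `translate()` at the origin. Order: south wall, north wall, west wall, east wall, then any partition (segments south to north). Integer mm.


cube([3000, 100, 2850]);
translate([0, 4900, 0]) cube([3000, 100, 2850]);
translate([0, 100, 0]) cube([100, 4800, 2850]);
translate([2900, 100, 0]) cube([100, 4800, 2850]);


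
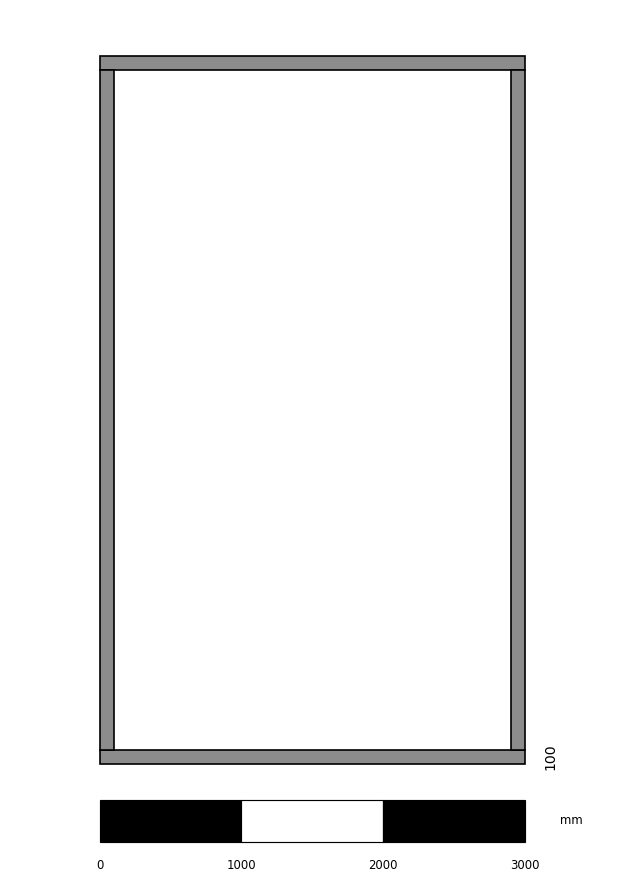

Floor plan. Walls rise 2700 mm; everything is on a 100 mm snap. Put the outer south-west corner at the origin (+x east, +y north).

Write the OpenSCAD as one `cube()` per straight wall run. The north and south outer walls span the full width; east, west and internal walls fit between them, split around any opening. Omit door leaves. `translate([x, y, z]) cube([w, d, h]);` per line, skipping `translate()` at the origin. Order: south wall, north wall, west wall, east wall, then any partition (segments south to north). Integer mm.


cube([3000, 100, 2700]);
translate([0, 4900, 0]) cube([3000, 100, 2700]);
translate([0, 100, 0]) cube([100, 4800, 2700]);
translate([2900, 100, 0]) cube([100, 4800, 2700]);
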